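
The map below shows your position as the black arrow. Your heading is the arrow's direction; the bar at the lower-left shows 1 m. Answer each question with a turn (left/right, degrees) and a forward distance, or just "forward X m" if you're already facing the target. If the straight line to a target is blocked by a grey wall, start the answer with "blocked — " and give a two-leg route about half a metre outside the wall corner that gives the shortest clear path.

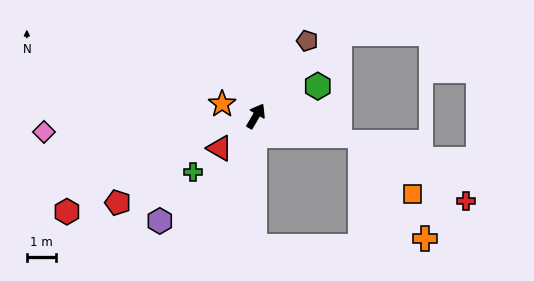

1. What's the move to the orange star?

turn left 101°, forward 1.2 m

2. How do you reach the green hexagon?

turn right 34°, forward 2.4 m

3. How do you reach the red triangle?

turn left 162°, forward 1.7 m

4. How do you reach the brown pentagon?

turn right 4°, forward 3.1 m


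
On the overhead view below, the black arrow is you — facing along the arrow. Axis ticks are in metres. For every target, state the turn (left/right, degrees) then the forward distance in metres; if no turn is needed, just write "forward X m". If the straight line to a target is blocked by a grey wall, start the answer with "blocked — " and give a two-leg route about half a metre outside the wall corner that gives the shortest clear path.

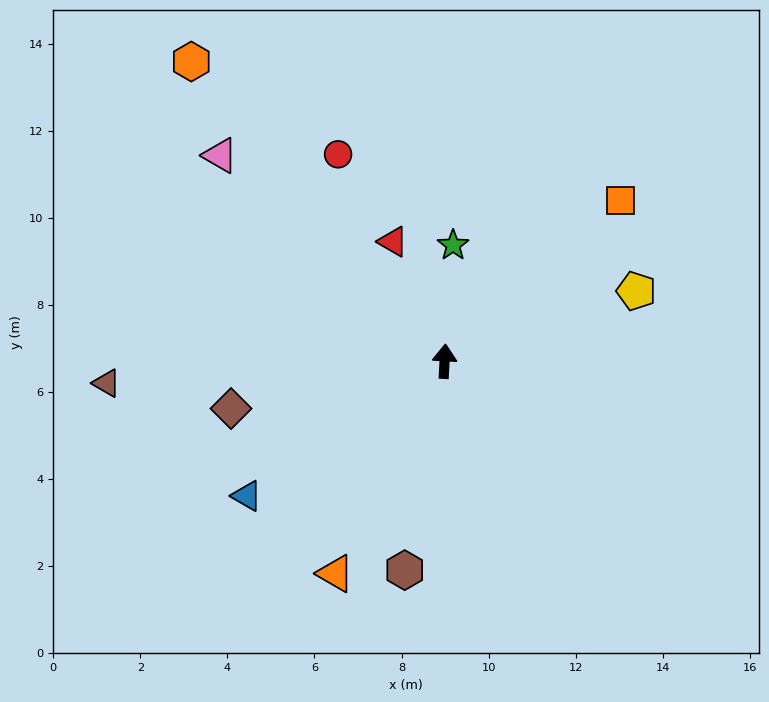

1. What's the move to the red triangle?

turn left 26°, forward 3.0 m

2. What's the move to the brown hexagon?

turn left 172°, forward 4.9 m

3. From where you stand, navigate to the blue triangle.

turn left 127°, forward 5.5 m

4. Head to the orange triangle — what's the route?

turn left 156°, forward 5.5 m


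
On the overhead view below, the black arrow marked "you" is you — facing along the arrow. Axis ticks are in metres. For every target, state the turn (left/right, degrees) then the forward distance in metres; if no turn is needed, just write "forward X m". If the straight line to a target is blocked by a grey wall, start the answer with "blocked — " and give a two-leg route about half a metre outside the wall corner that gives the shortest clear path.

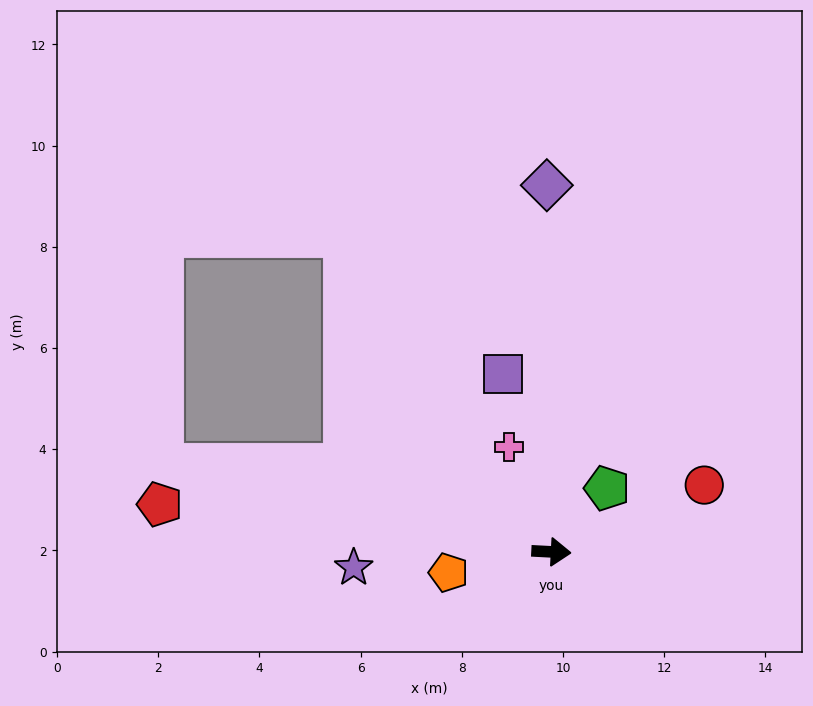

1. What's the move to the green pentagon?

turn left 52°, forward 1.7 m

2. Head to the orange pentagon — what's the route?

turn right 166°, forward 2.1 m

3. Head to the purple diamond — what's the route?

turn left 94°, forward 7.2 m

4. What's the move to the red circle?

turn left 27°, forward 3.3 m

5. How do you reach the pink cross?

turn left 115°, forward 2.2 m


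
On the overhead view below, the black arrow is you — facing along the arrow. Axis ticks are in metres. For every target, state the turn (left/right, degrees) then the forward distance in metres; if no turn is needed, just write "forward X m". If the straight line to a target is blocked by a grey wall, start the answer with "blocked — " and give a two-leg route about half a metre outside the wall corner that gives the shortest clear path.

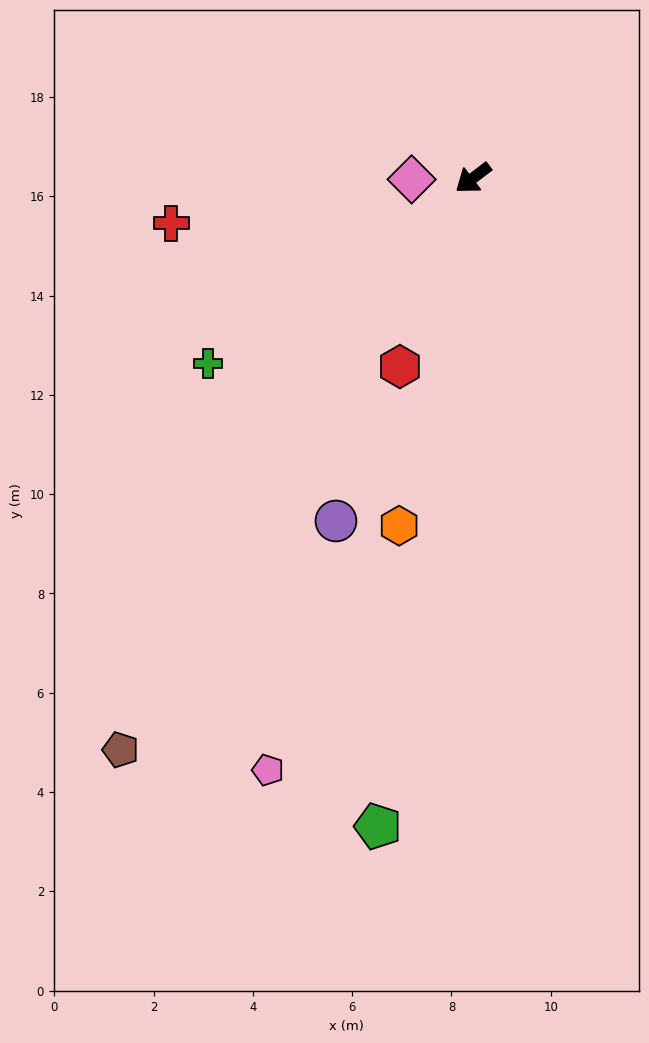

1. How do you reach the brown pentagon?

turn left 21°, forward 13.5 m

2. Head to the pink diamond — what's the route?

turn right 36°, forward 1.2 m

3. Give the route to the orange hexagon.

turn left 41°, forward 7.2 m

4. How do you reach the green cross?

turn right 2°, forward 6.5 m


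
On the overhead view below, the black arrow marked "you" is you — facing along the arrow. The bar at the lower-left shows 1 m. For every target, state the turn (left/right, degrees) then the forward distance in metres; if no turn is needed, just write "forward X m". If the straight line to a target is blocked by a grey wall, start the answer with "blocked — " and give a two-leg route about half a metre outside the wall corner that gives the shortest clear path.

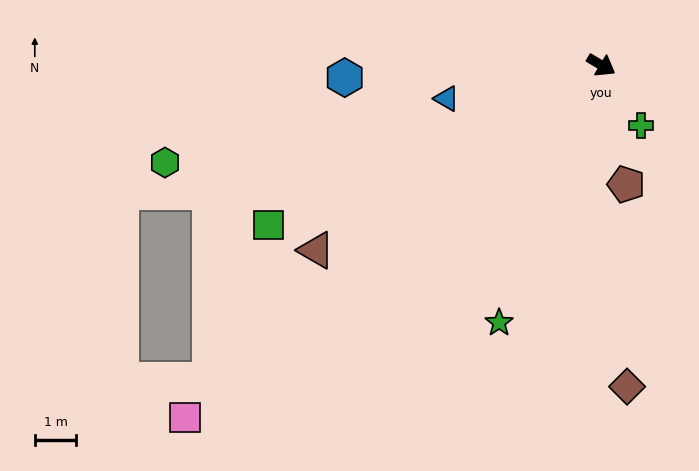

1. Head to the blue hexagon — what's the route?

turn right 146°, forward 6.2 m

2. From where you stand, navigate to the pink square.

turn right 109°, forward 13.1 m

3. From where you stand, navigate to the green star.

turn right 81°, forward 6.7 m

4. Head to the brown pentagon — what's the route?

turn right 47°, forward 2.9 m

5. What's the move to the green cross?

turn right 26°, forward 1.7 m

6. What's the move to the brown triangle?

turn right 116°, forward 8.2 m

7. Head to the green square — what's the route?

turn right 124°, forward 8.9 m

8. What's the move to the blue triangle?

turn right 137°, forward 3.8 m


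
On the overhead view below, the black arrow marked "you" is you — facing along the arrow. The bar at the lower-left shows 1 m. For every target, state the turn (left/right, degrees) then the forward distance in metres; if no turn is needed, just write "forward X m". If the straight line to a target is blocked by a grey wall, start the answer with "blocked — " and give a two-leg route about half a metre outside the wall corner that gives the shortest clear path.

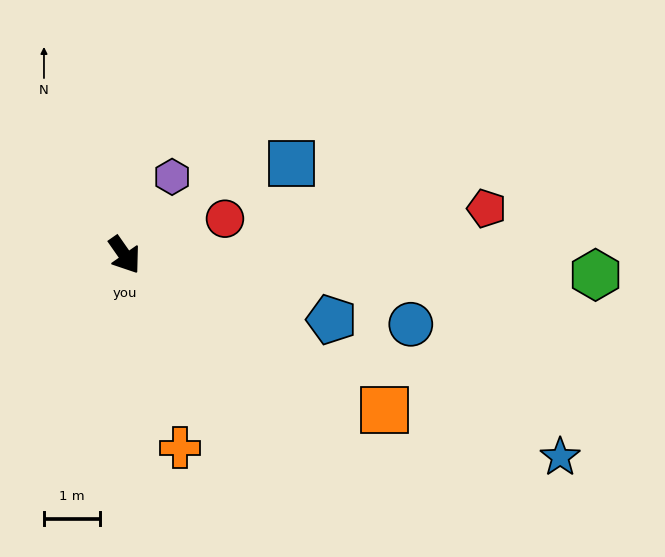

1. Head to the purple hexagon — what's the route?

turn left 114°, forward 1.6 m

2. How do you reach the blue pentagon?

turn left 38°, forward 3.9 m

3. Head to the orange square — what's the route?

turn left 24°, forward 5.4 m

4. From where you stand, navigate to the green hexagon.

turn left 53°, forward 8.5 m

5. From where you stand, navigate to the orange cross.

turn right 19°, forward 3.6 m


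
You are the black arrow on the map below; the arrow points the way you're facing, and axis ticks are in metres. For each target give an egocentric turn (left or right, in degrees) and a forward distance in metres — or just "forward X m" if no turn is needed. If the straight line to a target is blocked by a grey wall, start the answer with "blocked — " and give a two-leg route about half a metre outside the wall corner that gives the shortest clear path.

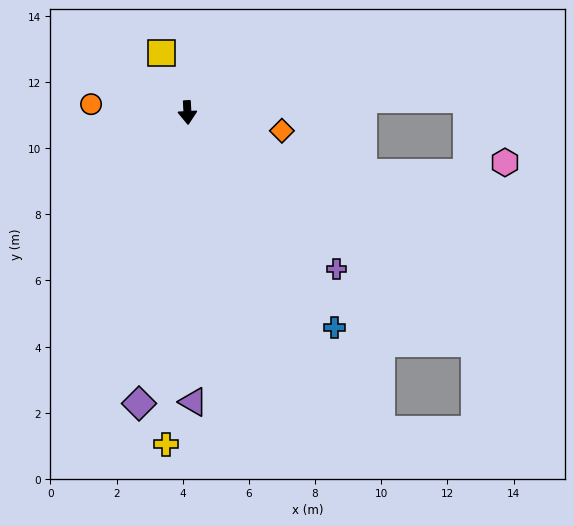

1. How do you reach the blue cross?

turn left 31°, forward 7.9 m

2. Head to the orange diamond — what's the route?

turn left 76°, forward 2.9 m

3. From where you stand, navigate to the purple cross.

turn left 41°, forward 6.5 m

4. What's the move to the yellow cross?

turn right 7°, forward 10.0 m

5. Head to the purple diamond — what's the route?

turn right 13°, forward 8.9 m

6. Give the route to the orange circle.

turn right 98°, forward 2.9 m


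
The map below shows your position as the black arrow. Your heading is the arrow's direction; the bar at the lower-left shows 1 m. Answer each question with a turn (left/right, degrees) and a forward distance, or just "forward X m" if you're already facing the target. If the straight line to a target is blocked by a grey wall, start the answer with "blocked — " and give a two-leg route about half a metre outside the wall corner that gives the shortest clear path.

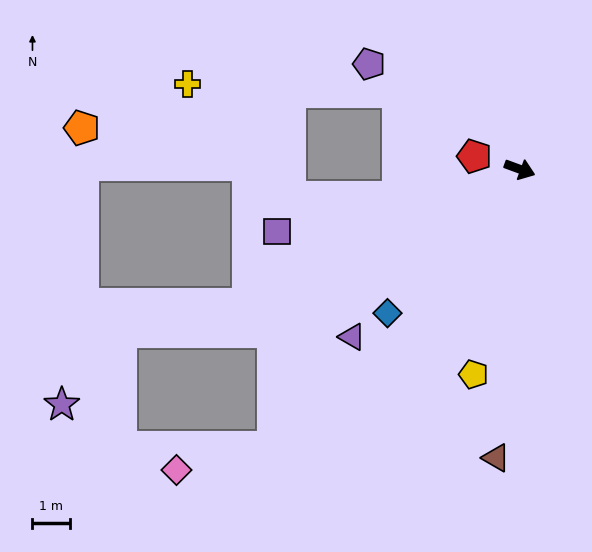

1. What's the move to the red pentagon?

turn right 176°, forward 1.3 m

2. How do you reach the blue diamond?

turn right 112°, forward 5.2 m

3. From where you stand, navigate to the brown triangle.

turn right 75°, forward 7.7 m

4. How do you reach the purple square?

turn right 145°, forward 6.7 m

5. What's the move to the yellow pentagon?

turn right 83°, forward 5.6 m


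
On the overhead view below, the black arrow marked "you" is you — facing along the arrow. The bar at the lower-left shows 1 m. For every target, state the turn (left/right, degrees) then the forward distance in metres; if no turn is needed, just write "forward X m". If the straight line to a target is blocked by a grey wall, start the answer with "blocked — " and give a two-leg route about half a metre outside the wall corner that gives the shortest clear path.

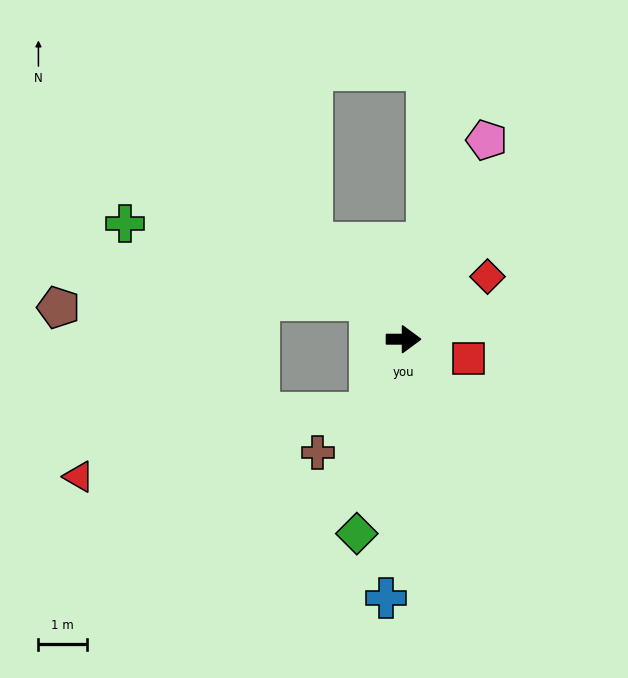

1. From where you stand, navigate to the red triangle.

blocked — turn right 115°, forward 1.7 m, then turn right 53°, forward 6.2 m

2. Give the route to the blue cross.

turn right 94°, forward 5.4 m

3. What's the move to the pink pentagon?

turn left 67°, forward 4.5 m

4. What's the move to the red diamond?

turn left 37°, forward 2.2 m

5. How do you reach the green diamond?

turn right 103°, forward 4.1 m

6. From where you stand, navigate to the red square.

turn right 16°, forward 1.4 m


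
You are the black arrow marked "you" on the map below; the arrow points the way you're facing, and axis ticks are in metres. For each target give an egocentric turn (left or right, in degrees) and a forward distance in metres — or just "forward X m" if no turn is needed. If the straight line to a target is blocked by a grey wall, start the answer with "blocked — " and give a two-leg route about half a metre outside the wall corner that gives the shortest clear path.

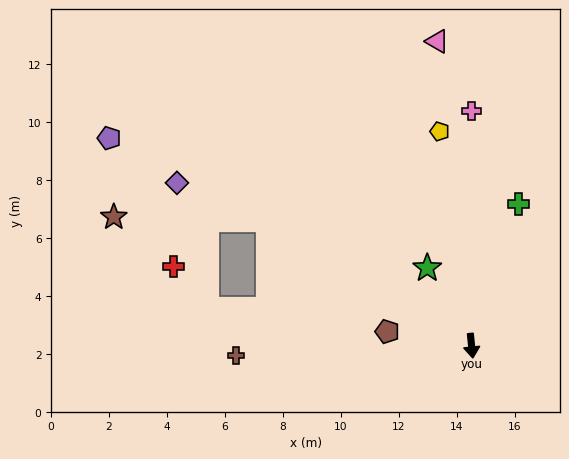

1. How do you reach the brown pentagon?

turn right 105°, forward 2.9 m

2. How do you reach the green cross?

turn left 156°, forward 5.1 m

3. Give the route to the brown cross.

turn right 93°, forward 8.1 m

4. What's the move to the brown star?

blocked — turn right 127°, forward 8.2 m, then turn left 30°, forward 5.3 m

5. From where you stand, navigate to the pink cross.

turn left 174°, forward 8.1 m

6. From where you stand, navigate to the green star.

turn right 156°, forward 3.1 m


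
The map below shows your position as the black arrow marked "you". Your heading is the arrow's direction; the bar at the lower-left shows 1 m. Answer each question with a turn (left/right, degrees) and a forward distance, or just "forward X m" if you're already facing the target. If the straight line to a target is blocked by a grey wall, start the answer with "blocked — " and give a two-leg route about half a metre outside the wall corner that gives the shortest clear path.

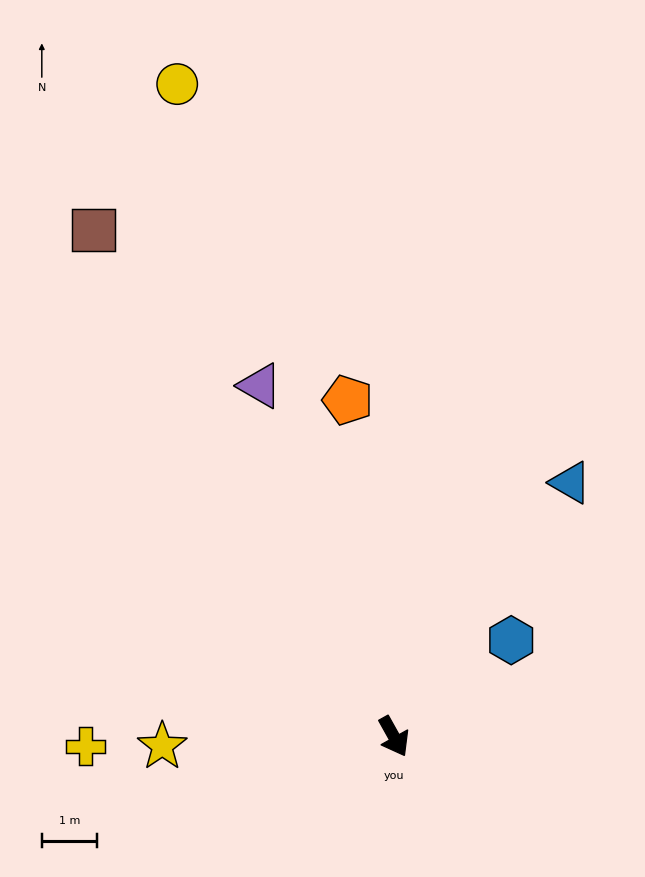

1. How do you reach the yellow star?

turn right 117°, forward 4.2 m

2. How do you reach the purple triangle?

turn left 172°, forward 6.9 m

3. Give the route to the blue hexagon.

turn left 100°, forward 2.8 m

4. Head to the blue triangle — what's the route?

turn left 116°, forward 5.6 m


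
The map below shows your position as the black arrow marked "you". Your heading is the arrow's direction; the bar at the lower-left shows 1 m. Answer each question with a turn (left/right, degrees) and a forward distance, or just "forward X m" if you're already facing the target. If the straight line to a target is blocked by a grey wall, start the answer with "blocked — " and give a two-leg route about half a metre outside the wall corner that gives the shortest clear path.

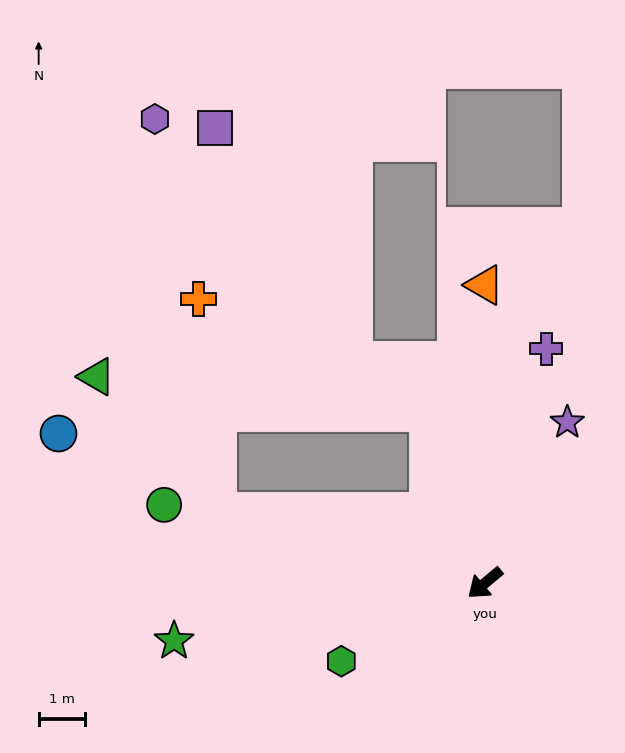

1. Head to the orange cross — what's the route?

blocked — turn right 112°, forward 3.9 m, then turn left 46°, forward 5.5 m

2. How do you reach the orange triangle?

turn right 130°, forward 6.4 m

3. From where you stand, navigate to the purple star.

turn right 157°, forward 3.9 m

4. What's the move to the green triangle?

blocked — turn right 55°, forward 6.0 m, then turn right 33°, forward 3.9 m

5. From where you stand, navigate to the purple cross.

turn right 145°, forward 5.2 m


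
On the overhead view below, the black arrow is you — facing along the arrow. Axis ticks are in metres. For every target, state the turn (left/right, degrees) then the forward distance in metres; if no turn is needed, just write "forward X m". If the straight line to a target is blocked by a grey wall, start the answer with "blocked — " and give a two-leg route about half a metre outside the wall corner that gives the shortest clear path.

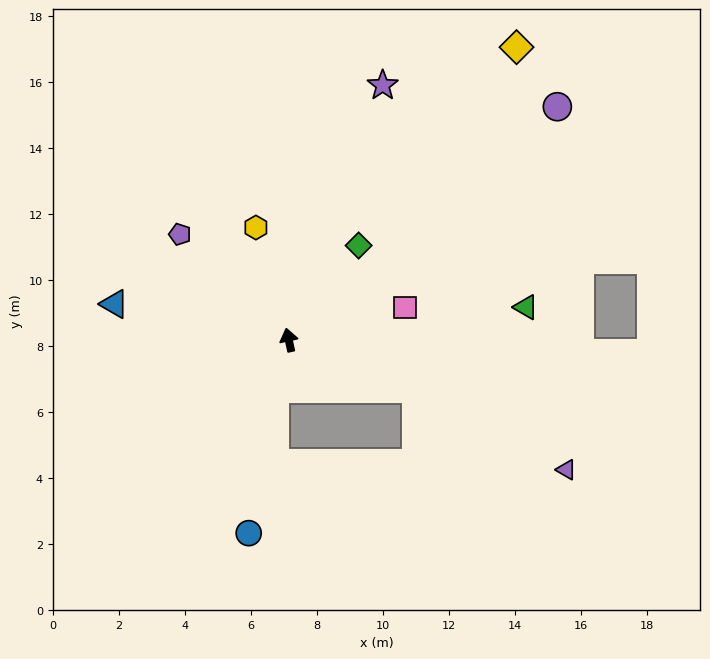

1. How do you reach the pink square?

turn right 87°, forward 3.7 m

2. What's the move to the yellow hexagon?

turn left 4°, forward 3.5 m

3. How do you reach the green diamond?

turn right 49°, forward 3.6 m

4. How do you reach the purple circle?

turn right 61°, forward 10.8 m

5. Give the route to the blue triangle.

turn left 66°, forward 5.4 m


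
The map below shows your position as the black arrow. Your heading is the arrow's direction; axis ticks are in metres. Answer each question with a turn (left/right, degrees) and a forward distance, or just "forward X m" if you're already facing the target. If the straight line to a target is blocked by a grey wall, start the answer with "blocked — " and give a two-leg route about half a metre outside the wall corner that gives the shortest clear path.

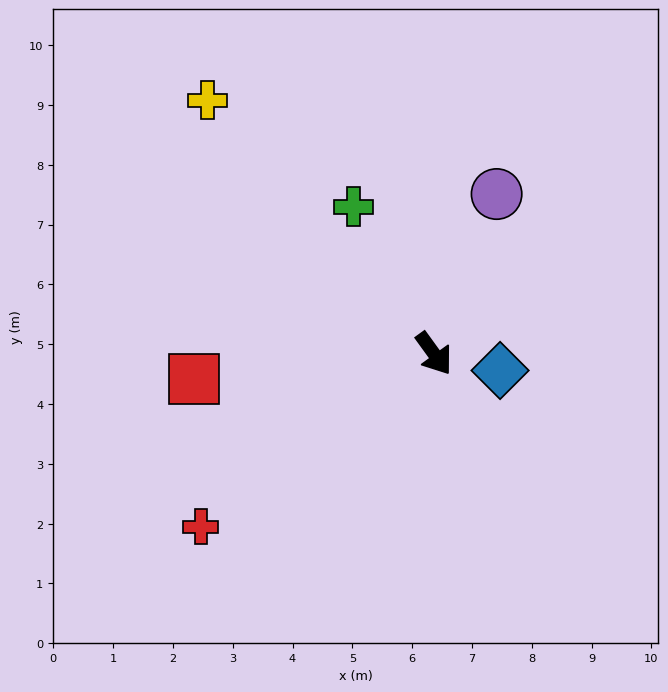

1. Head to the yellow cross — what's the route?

turn right 174°, forward 5.7 m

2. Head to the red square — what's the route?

turn right 120°, forward 4.0 m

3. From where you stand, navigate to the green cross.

turn left 173°, forward 2.8 m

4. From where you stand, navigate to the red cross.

turn right 89°, forward 4.9 m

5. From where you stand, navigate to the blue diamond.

turn left 40°, forward 1.1 m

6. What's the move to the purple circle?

turn left 123°, forward 2.9 m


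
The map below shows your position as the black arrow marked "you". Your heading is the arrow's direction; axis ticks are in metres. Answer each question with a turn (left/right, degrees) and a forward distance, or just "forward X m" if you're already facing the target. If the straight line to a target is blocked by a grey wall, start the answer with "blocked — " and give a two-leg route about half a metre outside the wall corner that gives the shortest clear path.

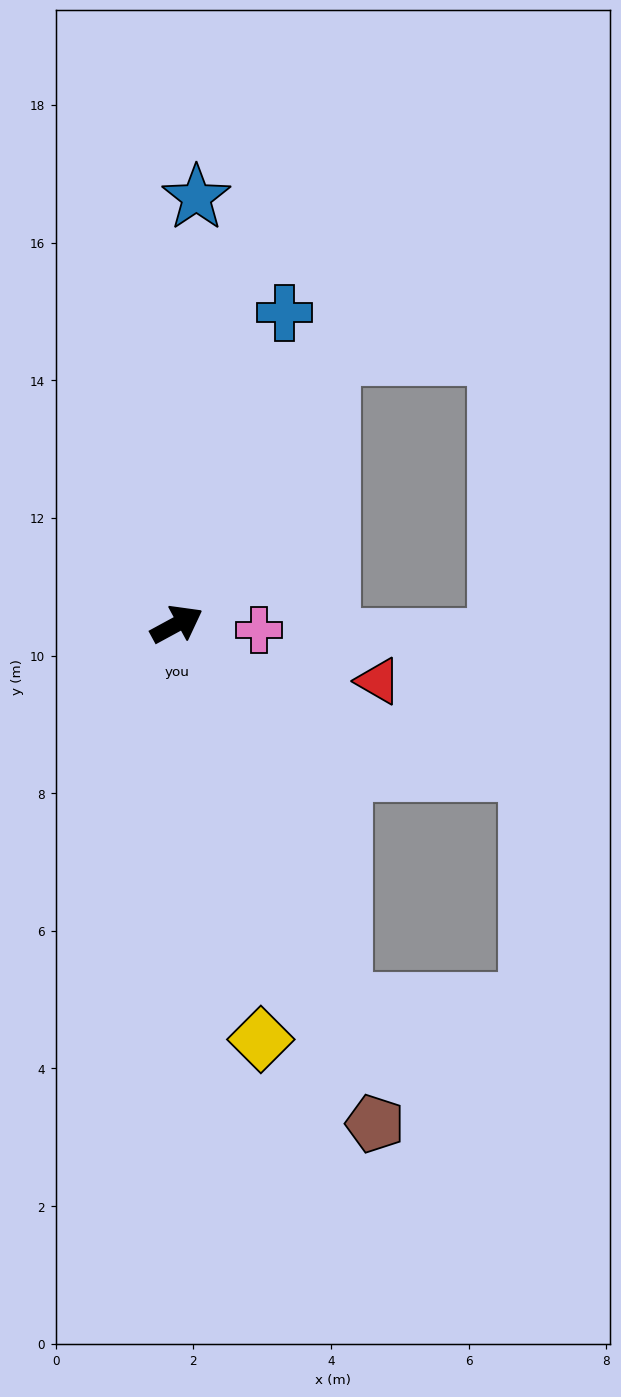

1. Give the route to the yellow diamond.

turn right 107°, forward 6.2 m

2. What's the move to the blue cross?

turn left 42°, forward 4.8 m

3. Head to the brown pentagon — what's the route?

turn right 97°, forward 7.8 m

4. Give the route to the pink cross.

turn right 33°, forward 1.2 m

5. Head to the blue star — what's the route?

turn left 59°, forward 6.2 m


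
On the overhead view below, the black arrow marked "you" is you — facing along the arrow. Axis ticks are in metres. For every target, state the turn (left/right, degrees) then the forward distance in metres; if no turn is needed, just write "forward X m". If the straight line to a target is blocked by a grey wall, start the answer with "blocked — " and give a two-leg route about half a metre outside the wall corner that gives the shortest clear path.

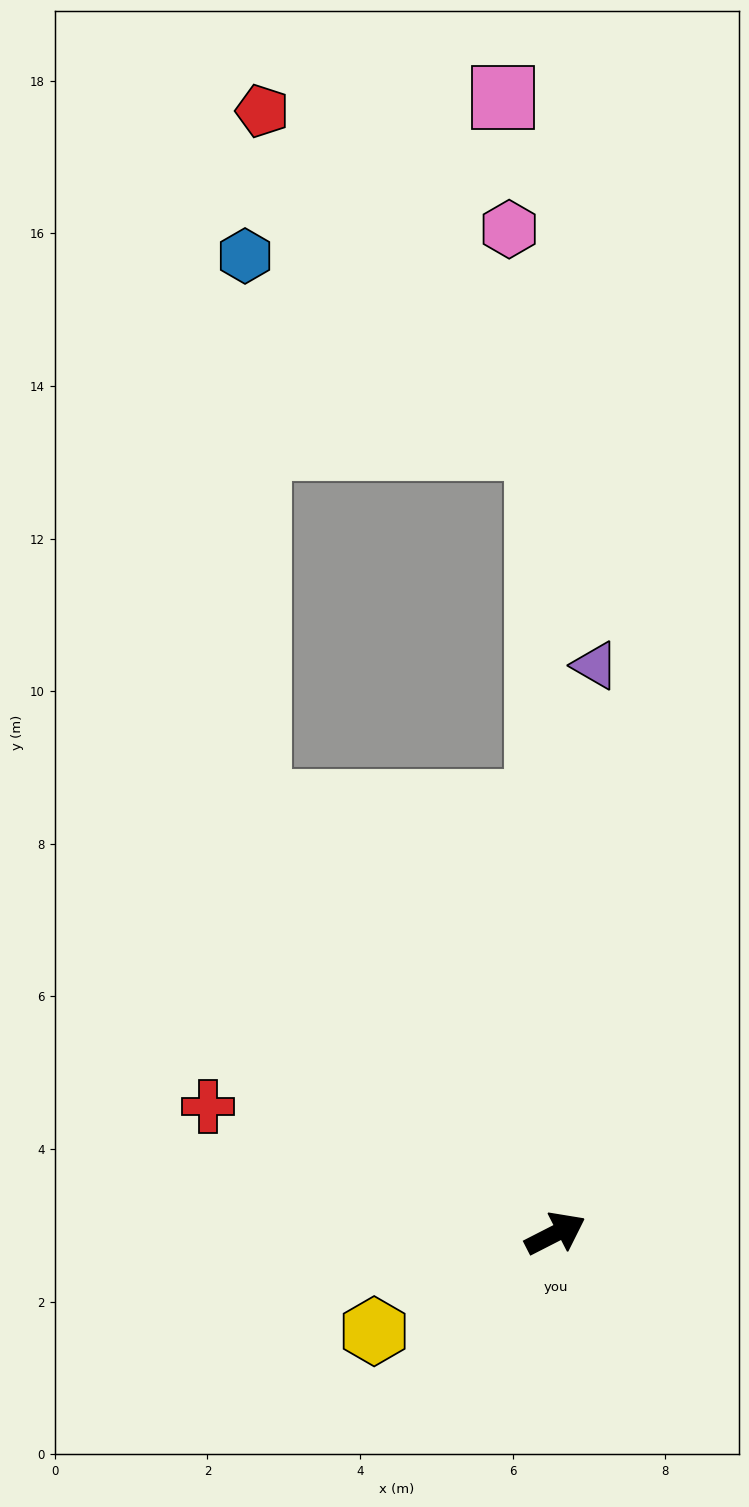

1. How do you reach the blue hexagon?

blocked — turn left 97°, forward 6.9 m, then turn right 33°, forward 7.2 m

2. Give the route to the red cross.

turn left 133°, forward 4.8 m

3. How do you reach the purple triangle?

turn left 59°, forward 7.5 m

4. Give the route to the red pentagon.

blocked — turn left 64°, forward 10.3 m, then turn left 38°, forward 5.7 m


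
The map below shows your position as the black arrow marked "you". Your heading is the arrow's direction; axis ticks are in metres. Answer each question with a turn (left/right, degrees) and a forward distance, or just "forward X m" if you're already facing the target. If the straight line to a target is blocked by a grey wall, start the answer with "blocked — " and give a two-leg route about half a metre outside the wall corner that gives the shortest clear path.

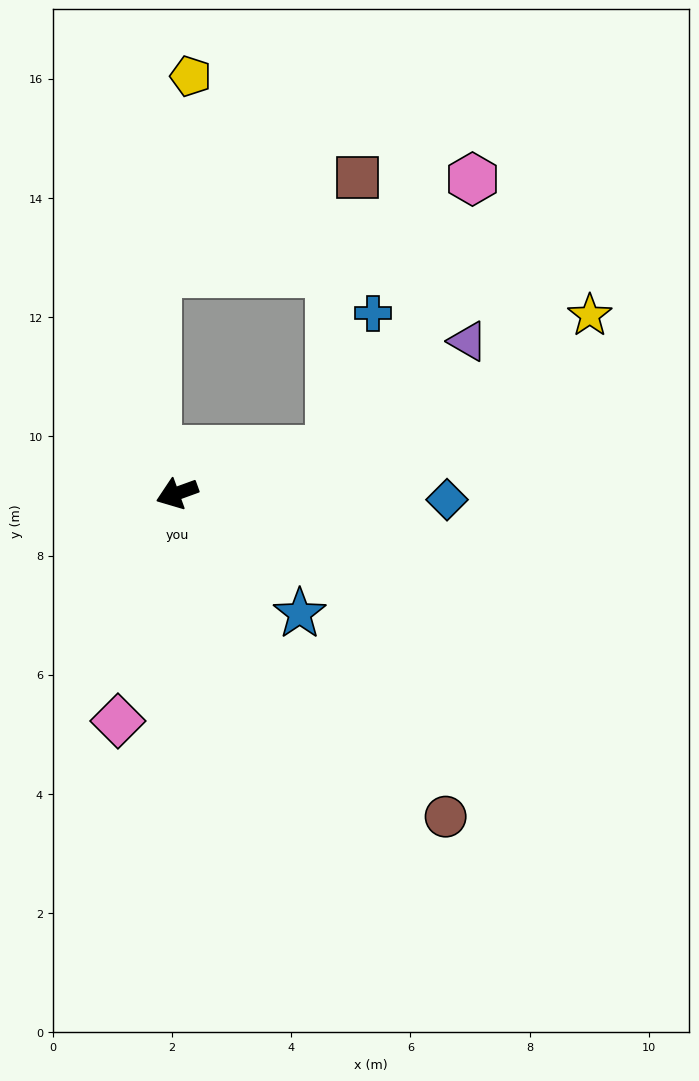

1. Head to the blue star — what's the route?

turn left 116°, forward 2.9 m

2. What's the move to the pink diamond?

turn left 55°, forward 3.9 m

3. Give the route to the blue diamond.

turn left 159°, forward 4.5 m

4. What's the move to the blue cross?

blocked — turn left 175°, forward 2.7 m, then turn left 58°, forward 2.4 m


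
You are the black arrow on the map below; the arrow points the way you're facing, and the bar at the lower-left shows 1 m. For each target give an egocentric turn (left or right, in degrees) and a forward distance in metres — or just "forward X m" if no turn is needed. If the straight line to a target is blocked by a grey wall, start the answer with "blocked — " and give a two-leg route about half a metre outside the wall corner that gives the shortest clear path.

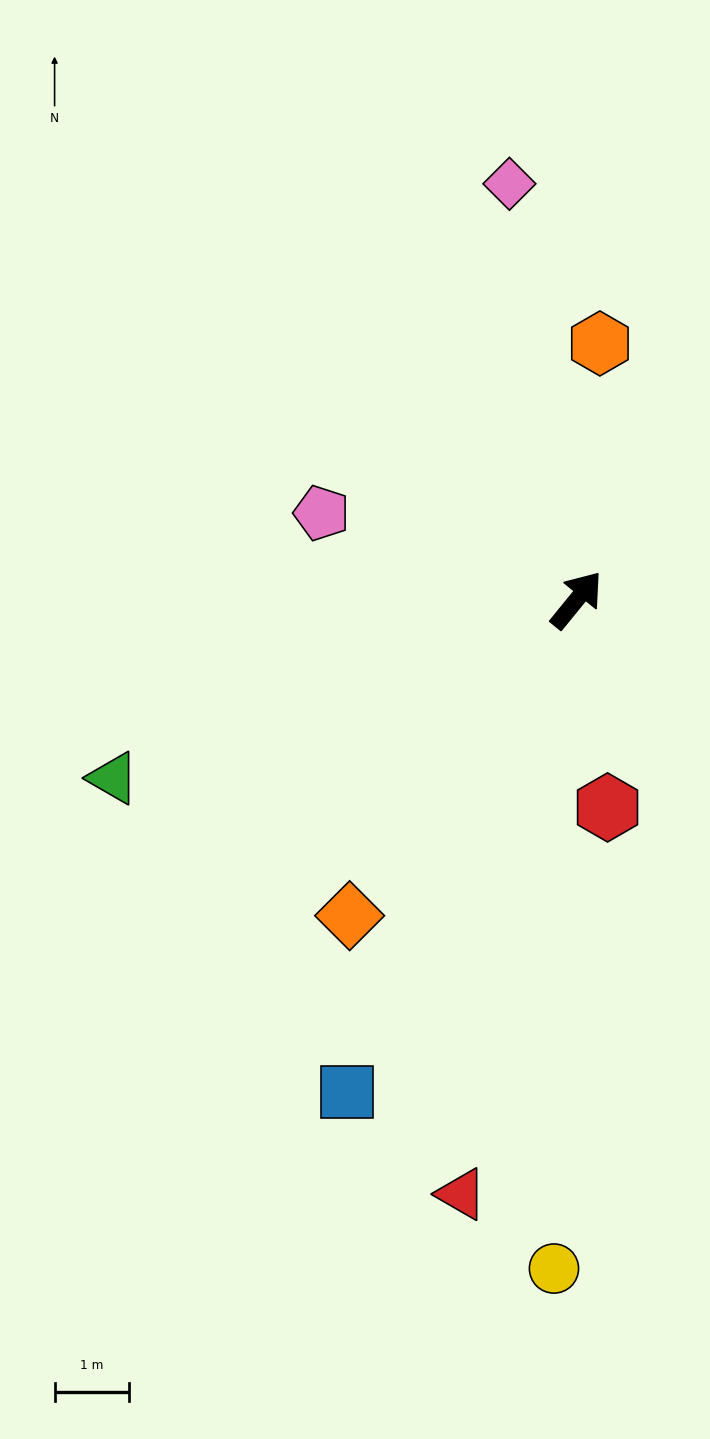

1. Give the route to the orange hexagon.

turn left 34°, forward 3.4 m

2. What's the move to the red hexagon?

turn right 132°, forward 2.8 m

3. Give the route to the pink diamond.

turn left 48°, forward 5.6 m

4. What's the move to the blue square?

turn right 166°, forward 7.3 m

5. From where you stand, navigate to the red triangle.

turn right 152°, forward 8.1 m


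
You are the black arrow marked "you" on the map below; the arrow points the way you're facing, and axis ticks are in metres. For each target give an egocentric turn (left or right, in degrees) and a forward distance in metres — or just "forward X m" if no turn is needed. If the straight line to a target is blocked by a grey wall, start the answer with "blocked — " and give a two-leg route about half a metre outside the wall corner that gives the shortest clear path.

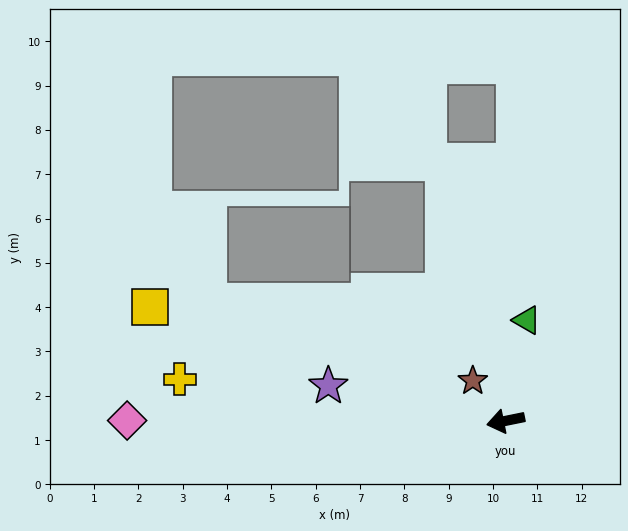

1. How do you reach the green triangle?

turn right 113°, forward 2.3 m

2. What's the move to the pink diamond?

turn right 12°, forward 8.5 m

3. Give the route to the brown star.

turn right 62°, forward 1.2 m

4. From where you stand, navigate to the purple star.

turn right 23°, forward 4.1 m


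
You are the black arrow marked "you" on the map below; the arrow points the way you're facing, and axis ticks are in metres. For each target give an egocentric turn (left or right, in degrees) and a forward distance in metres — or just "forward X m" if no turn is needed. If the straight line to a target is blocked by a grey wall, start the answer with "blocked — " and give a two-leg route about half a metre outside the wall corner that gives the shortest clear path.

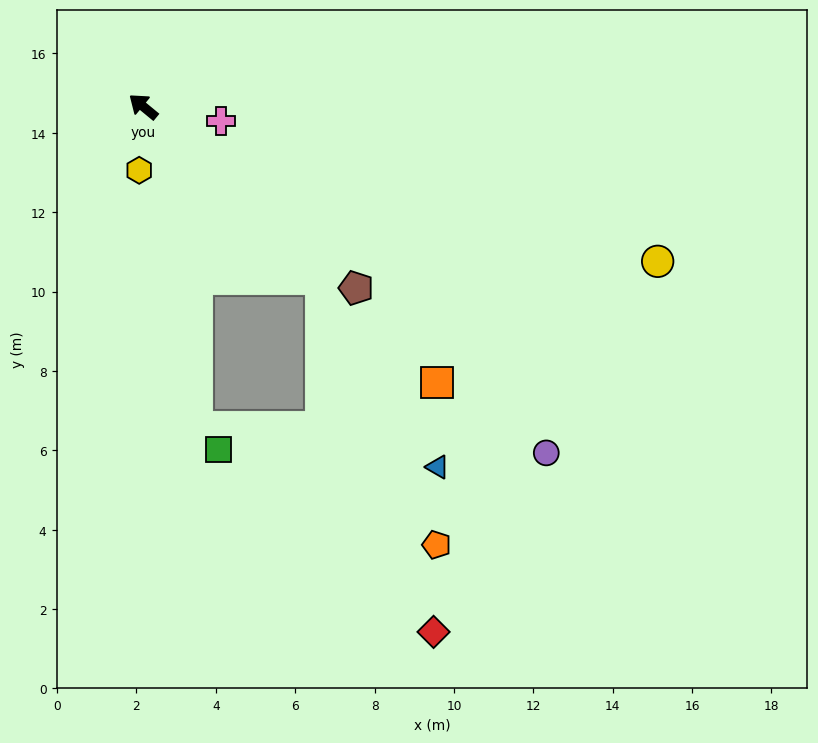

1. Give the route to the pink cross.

turn right 151°, forward 2.0 m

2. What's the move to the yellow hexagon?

turn left 126°, forward 1.6 m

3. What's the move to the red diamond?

blocked — turn left 176°, forward 6.3 m, then turn right 29°, forward 9.3 m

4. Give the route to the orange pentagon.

blocked — turn left 176°, forward 6.3 m, then turn right 23°, forward 7.3 m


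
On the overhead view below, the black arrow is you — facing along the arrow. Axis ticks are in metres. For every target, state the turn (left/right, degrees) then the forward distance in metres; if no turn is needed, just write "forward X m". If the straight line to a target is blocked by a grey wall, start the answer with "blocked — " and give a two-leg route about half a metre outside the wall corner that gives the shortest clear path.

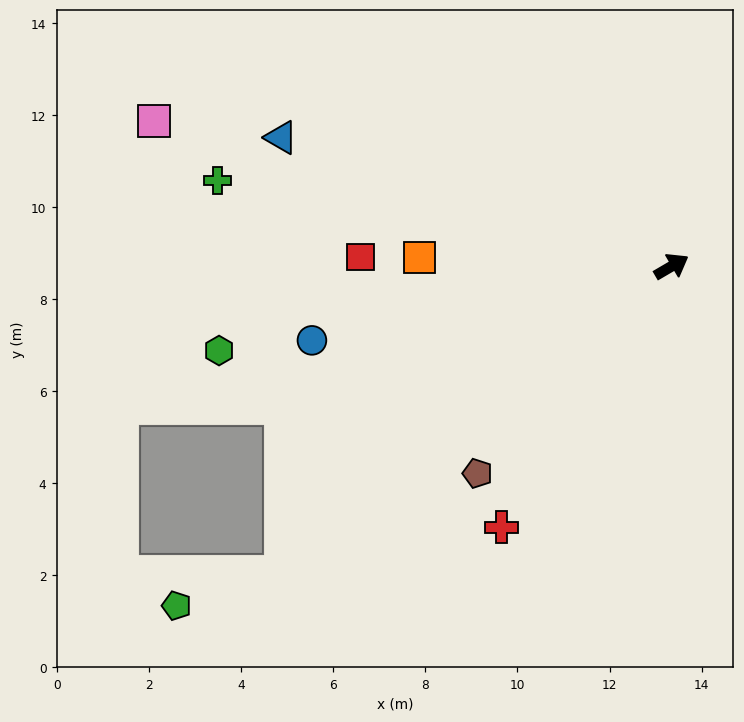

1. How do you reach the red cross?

turn right 153°, forward 6.8 m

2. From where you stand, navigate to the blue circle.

turn left 161°, forward 8.0 m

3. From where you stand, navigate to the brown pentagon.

turn right 163°, forward 6.2 m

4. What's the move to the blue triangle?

turn left 131°, forward 8.9 m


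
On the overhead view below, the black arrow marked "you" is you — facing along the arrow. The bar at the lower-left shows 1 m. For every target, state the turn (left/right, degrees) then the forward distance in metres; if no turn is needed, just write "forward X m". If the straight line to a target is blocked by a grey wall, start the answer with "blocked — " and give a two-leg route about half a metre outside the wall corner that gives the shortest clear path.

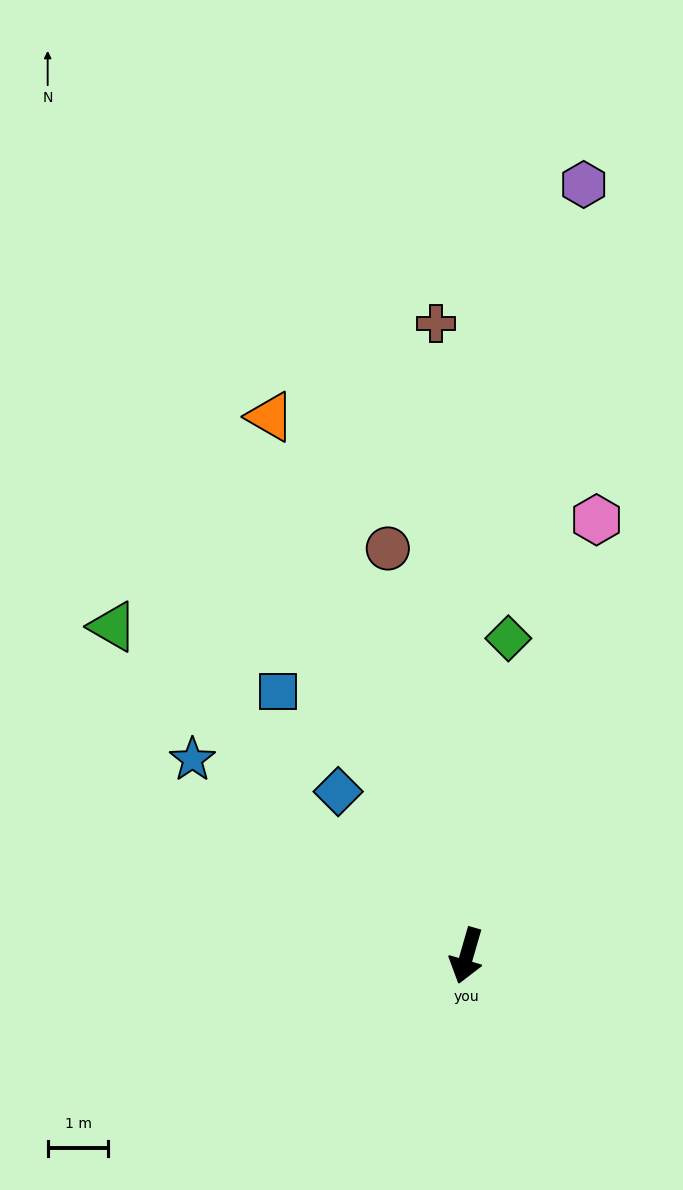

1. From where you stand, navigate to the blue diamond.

turn right 126°, forward 3.4 m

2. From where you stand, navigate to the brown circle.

turn right 153°, forward 6.8 m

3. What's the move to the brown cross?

turn right 161°, forward 10.4 m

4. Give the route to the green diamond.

turn right 171°, forward 5.3 m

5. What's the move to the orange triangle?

turn right 144°, forward 9.4 m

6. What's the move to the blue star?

turn right 109°, forward 5.5 m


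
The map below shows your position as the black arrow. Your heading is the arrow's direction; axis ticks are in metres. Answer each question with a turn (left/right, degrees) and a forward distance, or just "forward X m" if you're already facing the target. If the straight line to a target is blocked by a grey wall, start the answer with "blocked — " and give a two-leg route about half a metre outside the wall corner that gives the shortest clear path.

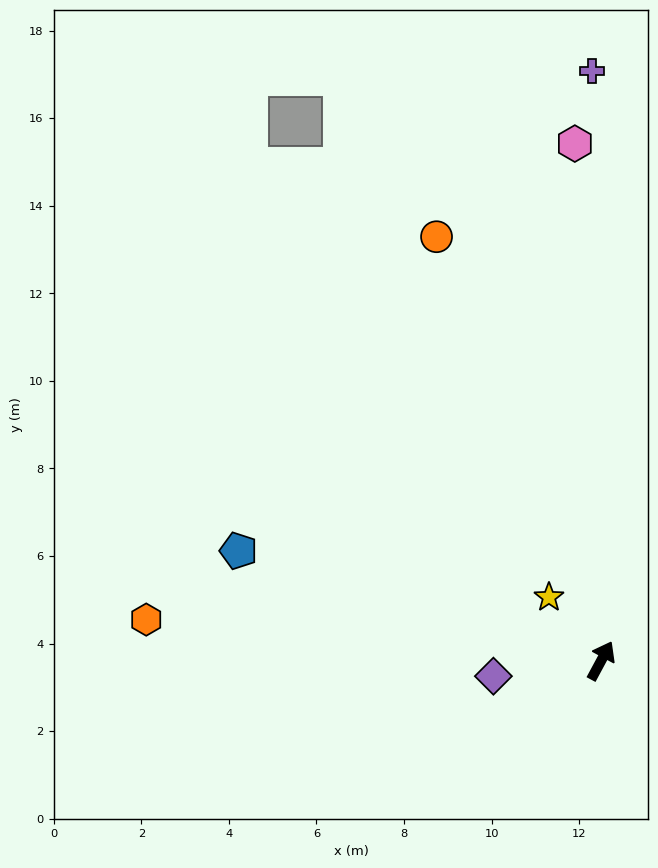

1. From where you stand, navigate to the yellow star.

turn left 68°, forward 1.9 m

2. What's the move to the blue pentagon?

turn left 101°, forward 8.7 m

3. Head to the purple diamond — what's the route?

turn left 126°, forward 2.5 m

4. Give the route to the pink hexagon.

turn left 31°, forward 11.8 m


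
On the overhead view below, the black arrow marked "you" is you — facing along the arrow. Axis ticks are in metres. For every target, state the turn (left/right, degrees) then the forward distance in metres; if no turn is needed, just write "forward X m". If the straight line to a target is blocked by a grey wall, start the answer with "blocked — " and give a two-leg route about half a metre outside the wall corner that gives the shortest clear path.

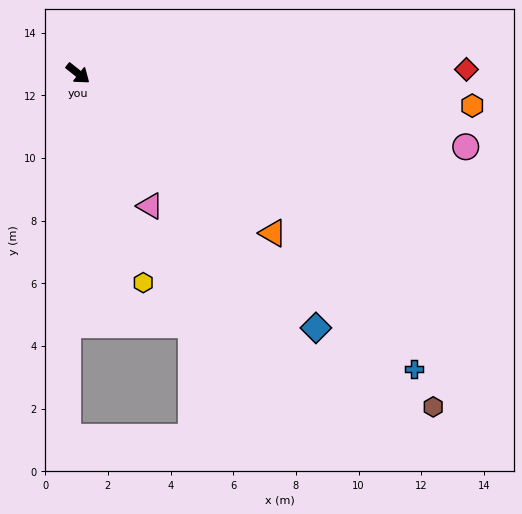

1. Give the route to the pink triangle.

turn right 23°, forward 4.8 m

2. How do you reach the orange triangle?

forward 8.0 m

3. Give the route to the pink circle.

turn left 28°, forward 12.6 m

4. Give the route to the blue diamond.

turn right 8°, forward 11.1 m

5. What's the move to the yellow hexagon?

turn right 34°, forward 7.0 m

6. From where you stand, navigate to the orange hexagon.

turn left 34°, forward 12.6 m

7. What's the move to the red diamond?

turn left 39°, forward 12.4 m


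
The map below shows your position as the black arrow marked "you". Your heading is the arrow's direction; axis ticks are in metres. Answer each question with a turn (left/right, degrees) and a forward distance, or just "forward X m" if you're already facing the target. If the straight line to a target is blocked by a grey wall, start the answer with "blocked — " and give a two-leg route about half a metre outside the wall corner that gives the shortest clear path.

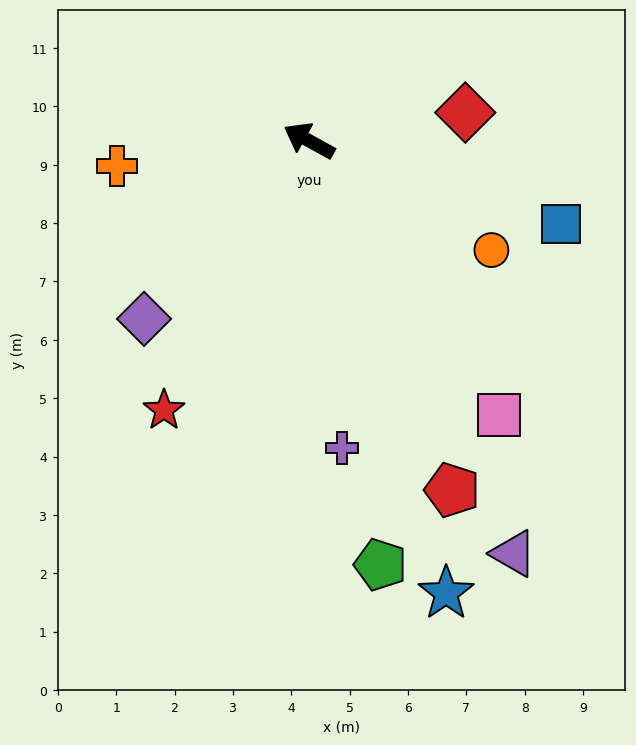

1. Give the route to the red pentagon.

turn left 141°, forward 6.5 m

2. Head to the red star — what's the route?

turn left 91°, forward 5.2 m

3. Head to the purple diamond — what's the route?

turn left 76°, forward 4.2 m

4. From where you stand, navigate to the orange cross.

turn left 36°, forward 3.3 m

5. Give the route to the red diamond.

turn right 141°, forward 2.7 m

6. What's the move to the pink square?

turn left 154°, forward 5.7 m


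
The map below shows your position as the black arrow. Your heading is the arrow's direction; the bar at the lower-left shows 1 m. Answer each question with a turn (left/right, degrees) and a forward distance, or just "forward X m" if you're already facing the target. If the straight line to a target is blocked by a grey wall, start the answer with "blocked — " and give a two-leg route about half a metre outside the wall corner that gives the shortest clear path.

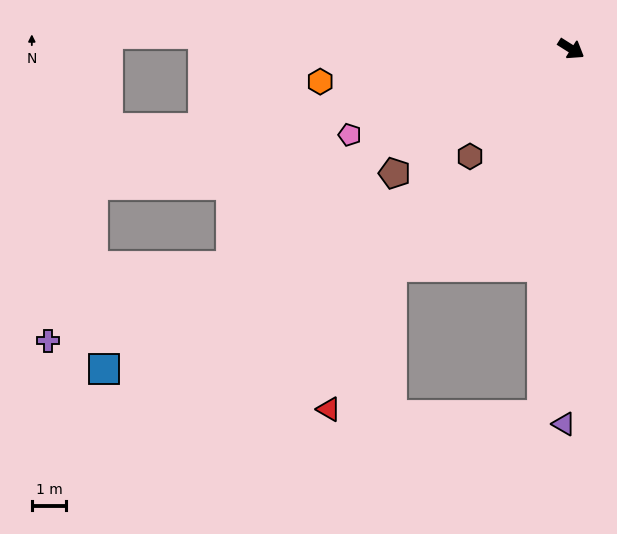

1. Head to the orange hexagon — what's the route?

turn right 140°, forward 7.3 m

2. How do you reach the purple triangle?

turn right 59°, forward 10.8 m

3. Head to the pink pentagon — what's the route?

turn right 127°, forward 6.9 m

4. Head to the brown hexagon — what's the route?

turn right 101°, forward 4.3 m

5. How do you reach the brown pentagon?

turn right 113°, forward 6.2 m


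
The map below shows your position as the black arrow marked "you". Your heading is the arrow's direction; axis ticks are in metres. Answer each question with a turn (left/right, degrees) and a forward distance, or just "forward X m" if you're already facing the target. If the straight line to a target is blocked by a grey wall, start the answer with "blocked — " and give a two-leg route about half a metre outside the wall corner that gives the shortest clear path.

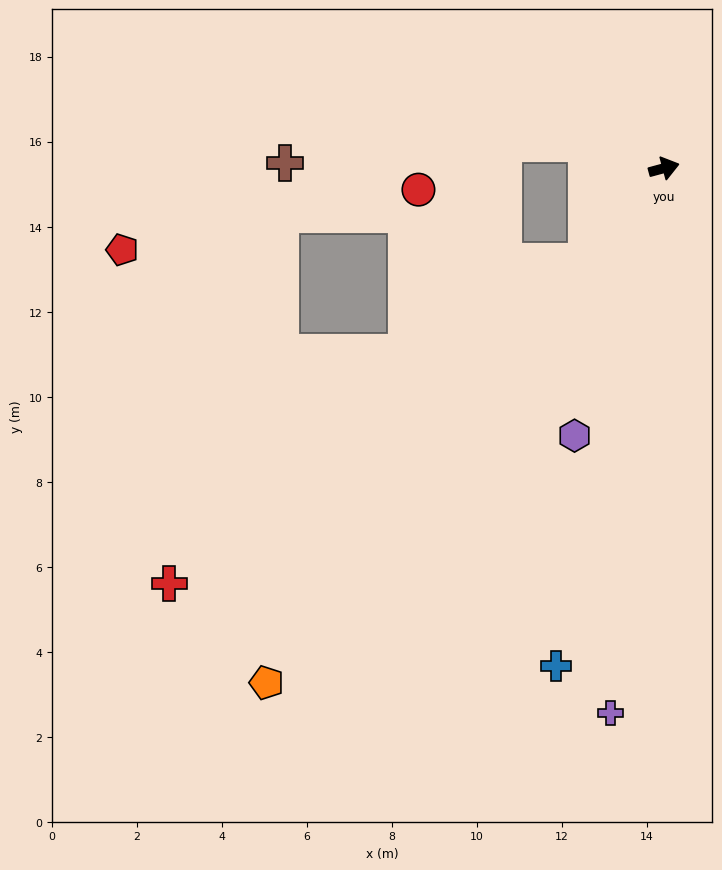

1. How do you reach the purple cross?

turn right 111°, forward 12.9 m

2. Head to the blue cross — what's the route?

turn right 117°, forward 12.0 m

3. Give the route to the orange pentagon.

turn right 143°, forward 15.3 m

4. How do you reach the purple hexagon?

turn right 124°, forward 6.6 m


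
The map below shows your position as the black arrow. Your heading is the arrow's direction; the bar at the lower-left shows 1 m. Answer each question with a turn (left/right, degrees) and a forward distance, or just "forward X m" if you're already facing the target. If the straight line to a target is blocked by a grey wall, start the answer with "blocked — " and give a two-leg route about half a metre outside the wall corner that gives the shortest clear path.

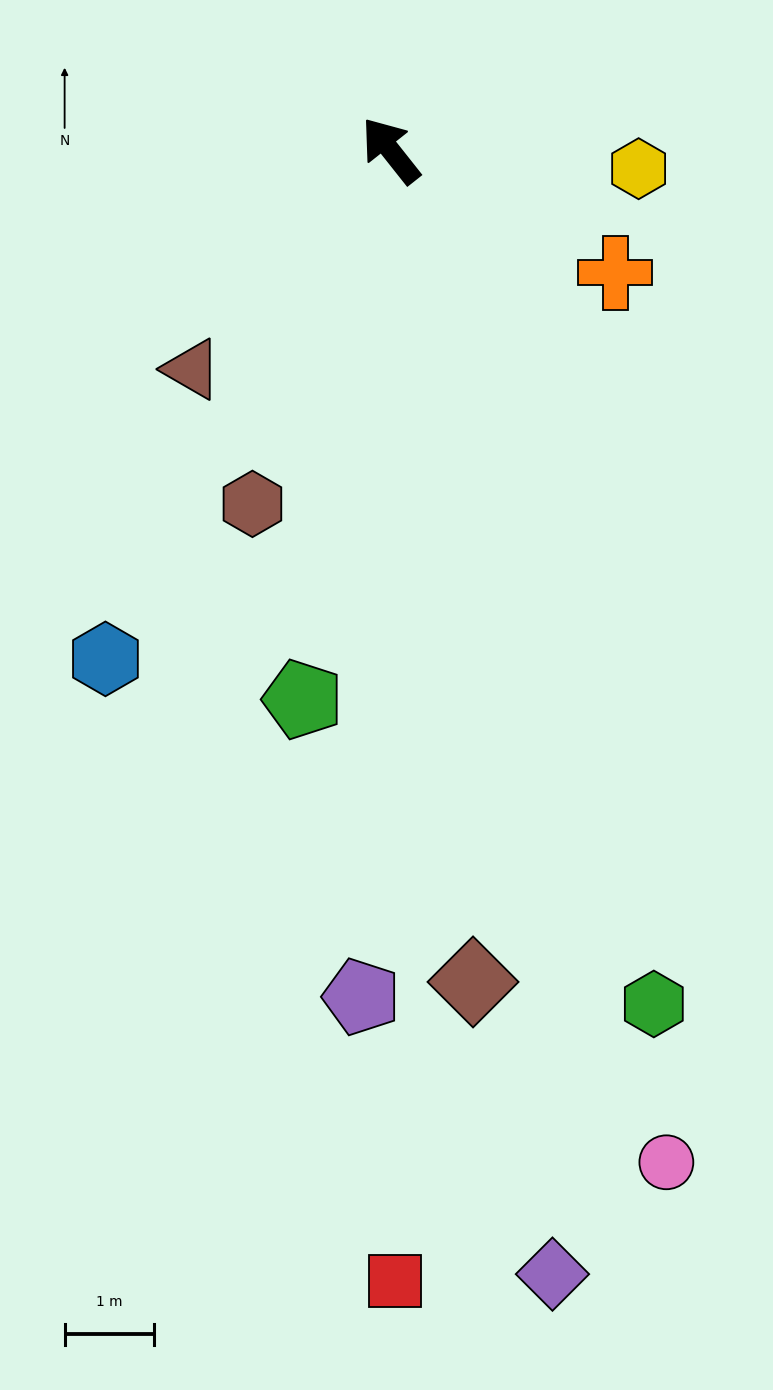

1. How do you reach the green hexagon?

turn left 159°, forward 10.0 m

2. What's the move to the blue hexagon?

turn left 112°, forward 6.5 m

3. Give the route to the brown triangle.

turn left 99°, forward 3.3 m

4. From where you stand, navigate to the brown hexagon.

turn left 120°, forward 4.2 m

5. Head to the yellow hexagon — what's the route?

turn right 133°, forward 2.8 m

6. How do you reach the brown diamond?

turn left 147°, forward 9.3 m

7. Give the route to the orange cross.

turn right 157°, forward 2.9 m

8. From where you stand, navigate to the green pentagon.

turn left 133°, forward 6.2 m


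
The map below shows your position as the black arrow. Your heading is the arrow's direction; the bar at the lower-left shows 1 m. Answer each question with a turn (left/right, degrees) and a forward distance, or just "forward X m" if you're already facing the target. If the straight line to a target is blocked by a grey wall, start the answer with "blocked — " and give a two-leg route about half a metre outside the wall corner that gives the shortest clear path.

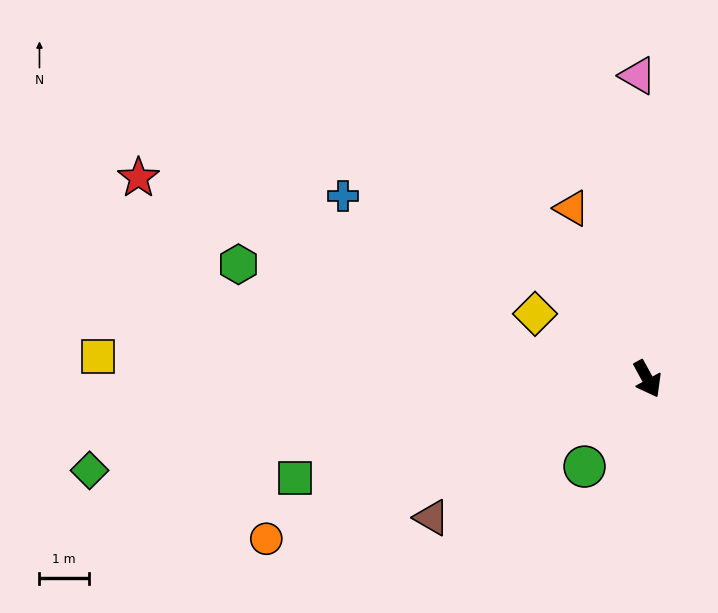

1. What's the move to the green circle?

turn right 64°, forward 2.2 m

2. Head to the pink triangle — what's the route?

turn left 153°, forward 6.1 m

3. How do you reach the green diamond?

turn right 109°, forward 11.4 m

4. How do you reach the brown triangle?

turn right 86°, forward 5.2 m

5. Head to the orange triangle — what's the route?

turn left 175°, forward 3.8 m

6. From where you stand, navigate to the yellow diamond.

turn right 149°, forward 2.6 m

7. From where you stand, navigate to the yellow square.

turn right 121°, forward 11.1 m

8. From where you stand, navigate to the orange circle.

turn right 96°, forward 8.4 m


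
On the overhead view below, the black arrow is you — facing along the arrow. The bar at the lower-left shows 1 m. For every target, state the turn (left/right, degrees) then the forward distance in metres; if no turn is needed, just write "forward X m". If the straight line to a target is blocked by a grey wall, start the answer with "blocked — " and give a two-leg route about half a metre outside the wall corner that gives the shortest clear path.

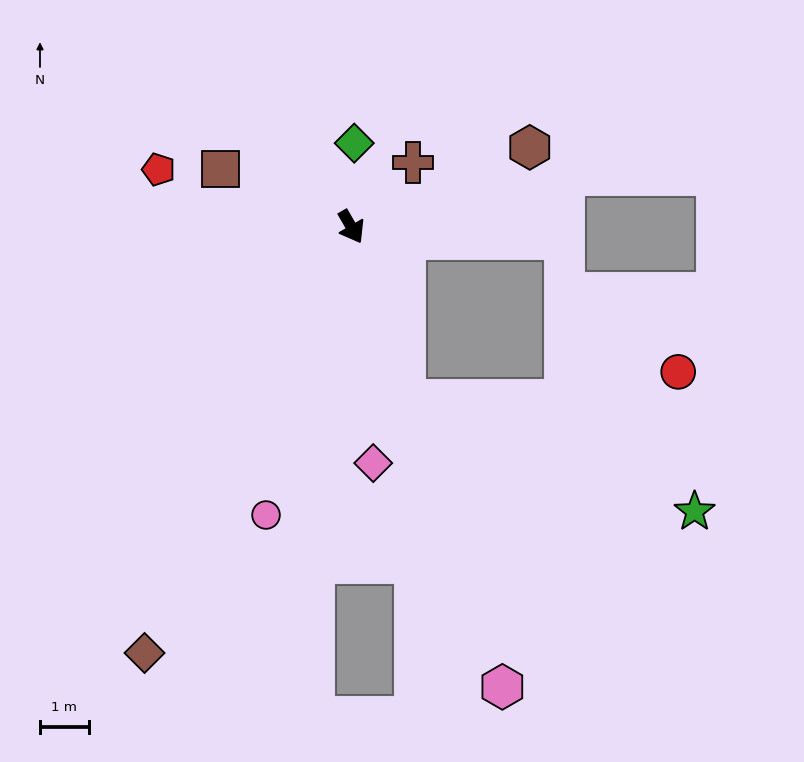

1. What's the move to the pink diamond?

turn right 25°, forward 4.9 m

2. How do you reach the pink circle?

turn right 47°, forward 6.2 m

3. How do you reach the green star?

blocked — turn right 13°, forward 3.7 m, then turn left 52°, forward 6.4 m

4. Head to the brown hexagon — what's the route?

turn left 84°, forward 4.0 m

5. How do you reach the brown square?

turn right 144°, forward 2.9 m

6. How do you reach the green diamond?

turn left 148°, forward 1.7 m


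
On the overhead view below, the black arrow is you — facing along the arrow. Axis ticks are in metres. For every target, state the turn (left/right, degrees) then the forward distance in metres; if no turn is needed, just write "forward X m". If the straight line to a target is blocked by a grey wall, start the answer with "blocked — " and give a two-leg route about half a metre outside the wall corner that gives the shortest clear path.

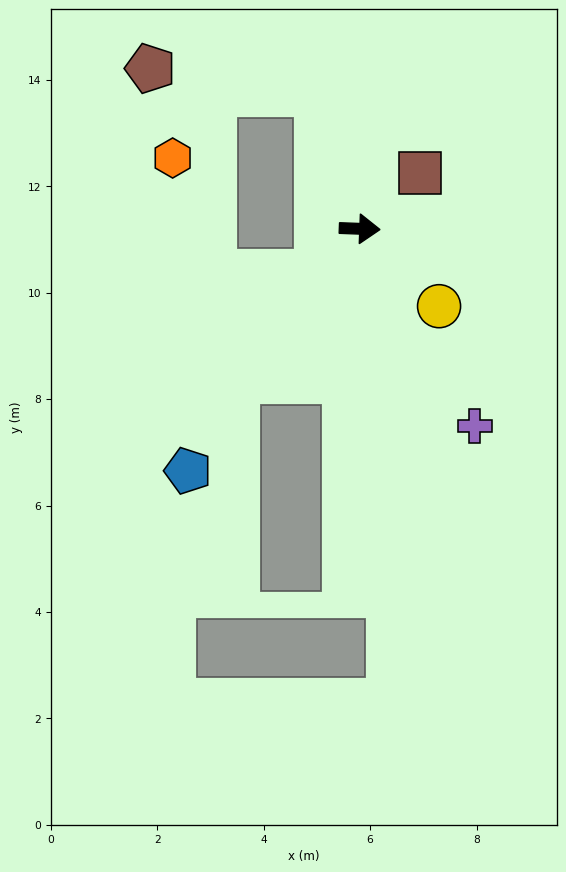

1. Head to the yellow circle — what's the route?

turn right 42°, forward 2.1 m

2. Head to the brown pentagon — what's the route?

blocked — turn left 110°, forward 2.6 m, then turn left 63°, forward 3.2 m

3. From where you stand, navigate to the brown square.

turn left 45°, forward 1.5 m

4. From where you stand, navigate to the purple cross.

turn right 58°, forward 4.3 m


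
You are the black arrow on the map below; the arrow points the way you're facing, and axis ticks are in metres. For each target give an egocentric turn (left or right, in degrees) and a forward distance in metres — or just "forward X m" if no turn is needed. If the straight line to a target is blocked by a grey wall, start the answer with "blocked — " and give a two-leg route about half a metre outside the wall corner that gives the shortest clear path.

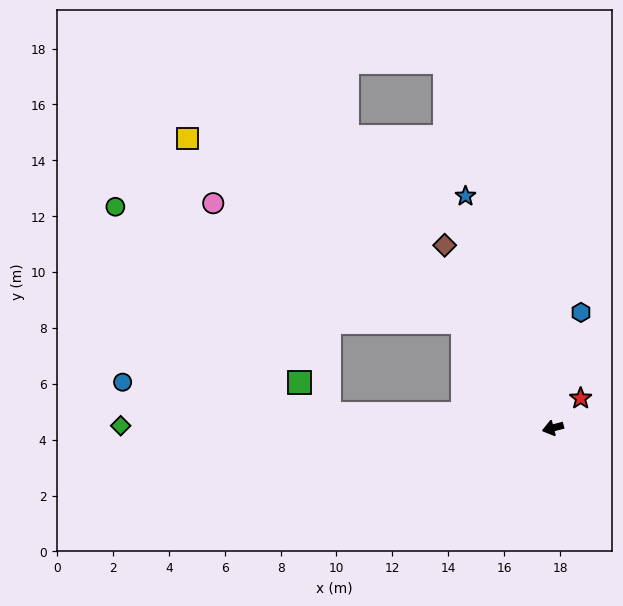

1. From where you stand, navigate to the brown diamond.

turn right 74°, forward 7.6 m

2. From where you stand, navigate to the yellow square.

blocked — turn right 64°, forward 5.0 m, then turn left 16°, forward 11.8 m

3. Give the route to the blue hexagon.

turn right 118°, forward 4.3 m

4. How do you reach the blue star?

turn right 84°, forward 8.9 m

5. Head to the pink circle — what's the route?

blocked — turn right 64°, forward 5.0 m, then turn left 24°, forward 9.9 m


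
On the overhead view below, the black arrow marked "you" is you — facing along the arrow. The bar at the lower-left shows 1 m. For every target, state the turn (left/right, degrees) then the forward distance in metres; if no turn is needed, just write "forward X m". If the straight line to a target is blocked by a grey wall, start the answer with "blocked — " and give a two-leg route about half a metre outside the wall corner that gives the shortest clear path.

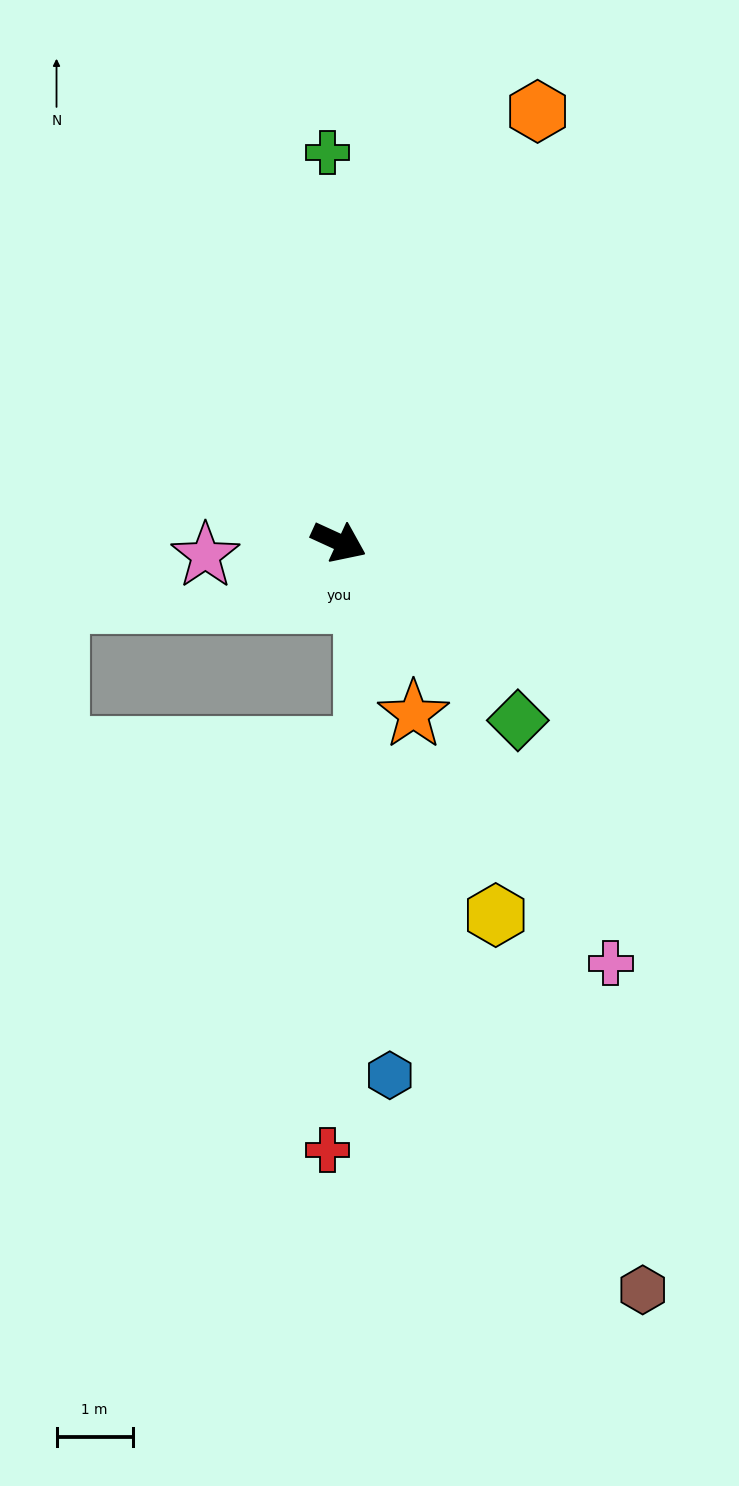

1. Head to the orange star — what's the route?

turn right 42°, forward 2.5 m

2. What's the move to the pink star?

turn right 150°, forward 1.8 m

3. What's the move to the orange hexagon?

turn left 90°, forward 6.2 m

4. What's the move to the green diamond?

turn right 20°, forward 3.3 m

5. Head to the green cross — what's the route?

turn left 116°, forward 5.1 m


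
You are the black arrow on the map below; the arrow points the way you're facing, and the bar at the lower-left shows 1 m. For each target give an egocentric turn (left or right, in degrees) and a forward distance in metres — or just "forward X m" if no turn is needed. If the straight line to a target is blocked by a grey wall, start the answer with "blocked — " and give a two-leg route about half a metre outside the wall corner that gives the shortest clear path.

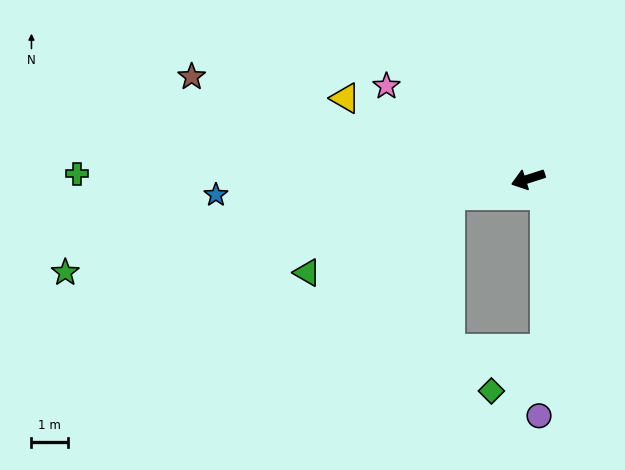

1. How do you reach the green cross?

turn right 18°, forward 12.3 m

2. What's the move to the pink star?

turn right 51°, forward 4.6 m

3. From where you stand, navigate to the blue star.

turn right 15°, forward 8.5 m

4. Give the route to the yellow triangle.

turn right 42°, forward 5.5 m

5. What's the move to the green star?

turn right 6°, forward 12.9 m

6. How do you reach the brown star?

turn right 35°, forward 9.6 m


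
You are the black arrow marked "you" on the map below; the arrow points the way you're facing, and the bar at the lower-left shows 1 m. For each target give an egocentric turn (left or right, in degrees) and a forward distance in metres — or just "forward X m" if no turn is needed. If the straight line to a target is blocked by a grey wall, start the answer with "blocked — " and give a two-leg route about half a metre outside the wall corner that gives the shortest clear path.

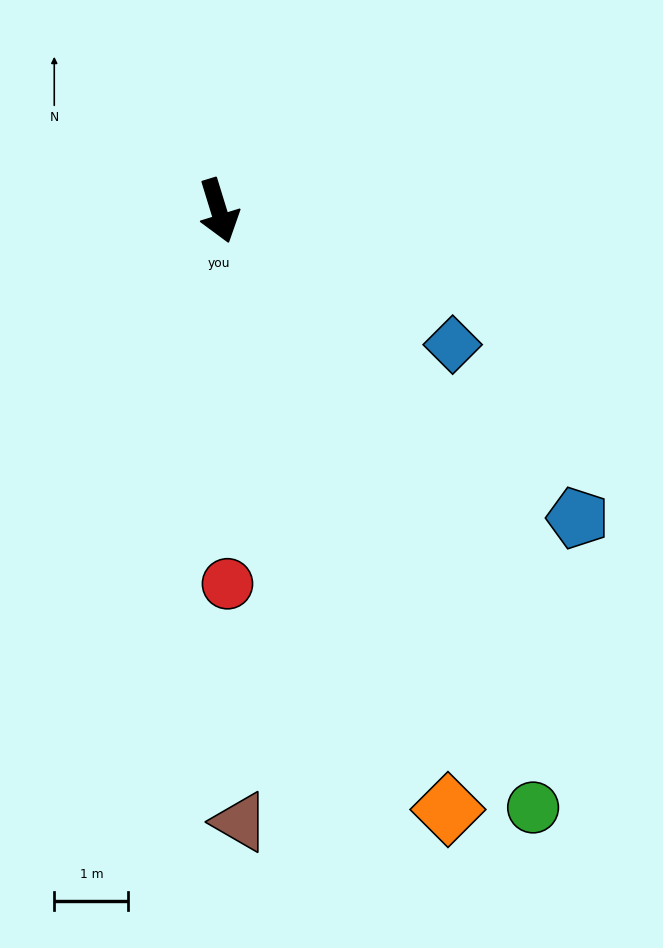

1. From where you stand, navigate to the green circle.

turn left 11°, forward 9.1 m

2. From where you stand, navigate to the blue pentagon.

turn left 32°, forward 6.4 m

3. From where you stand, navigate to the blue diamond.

turn left 43°, forward 3.6 m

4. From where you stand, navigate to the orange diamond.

turn left 4°, forward 8.6 m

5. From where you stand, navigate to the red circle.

turn right 16°, forward 5.0 m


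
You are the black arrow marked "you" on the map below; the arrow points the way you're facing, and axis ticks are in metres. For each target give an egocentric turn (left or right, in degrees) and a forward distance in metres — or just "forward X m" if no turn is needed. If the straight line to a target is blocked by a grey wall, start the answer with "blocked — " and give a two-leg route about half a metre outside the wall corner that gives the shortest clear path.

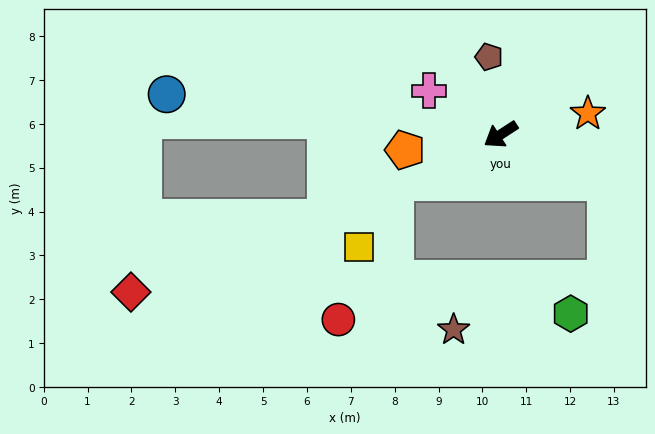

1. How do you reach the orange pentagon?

turn right 24°, forward 2.2 m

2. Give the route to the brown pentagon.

turn right 114°, forward 1.8 m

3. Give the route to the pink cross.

turn right 64°, forward 1.9 m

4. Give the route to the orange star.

turn left 161°, forward 2.0 m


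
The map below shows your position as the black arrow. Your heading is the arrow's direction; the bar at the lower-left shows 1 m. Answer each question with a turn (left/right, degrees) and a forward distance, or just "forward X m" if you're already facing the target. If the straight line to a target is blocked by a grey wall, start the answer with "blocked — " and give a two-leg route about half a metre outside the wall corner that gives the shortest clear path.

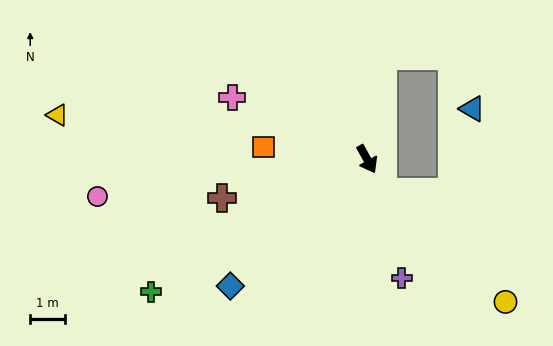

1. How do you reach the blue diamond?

turn right 76°, forward 5.4 m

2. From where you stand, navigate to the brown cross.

turn right 104°, forward 4.3 m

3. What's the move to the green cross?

turn right 88°, forward 7.3 m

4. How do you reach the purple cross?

turn right 13°, forward 3.6 m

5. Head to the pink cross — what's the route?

turn right 144°, forward 4.3 m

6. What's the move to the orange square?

turn right 126°, forward 3.0 m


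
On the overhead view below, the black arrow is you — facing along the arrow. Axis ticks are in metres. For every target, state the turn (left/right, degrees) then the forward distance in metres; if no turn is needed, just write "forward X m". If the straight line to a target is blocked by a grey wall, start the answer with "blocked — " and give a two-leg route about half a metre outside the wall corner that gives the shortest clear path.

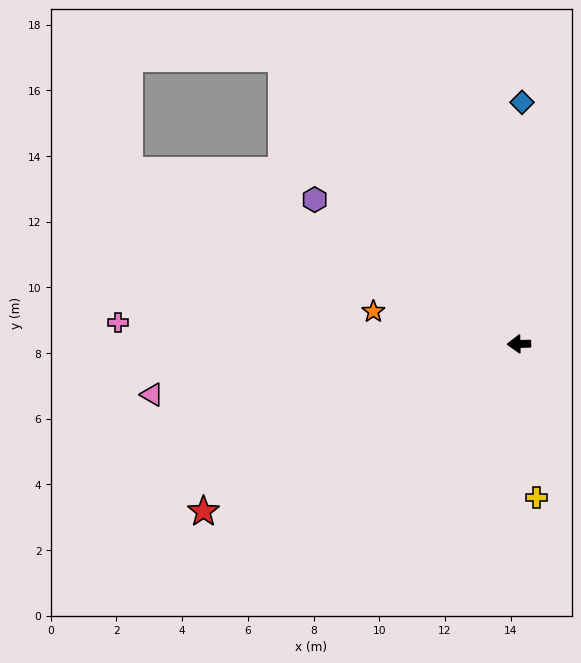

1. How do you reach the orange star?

turn right 14°, forward 4.5 m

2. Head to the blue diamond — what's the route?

turn right 92°, forward 7.4 m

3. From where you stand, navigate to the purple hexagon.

turn right 37°, forward 7.6 m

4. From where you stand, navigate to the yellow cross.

turn left 95°, forward 4.7 m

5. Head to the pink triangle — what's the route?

turn left 7°, forward 11.3 m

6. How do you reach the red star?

turn left 27°, forward 10.9 m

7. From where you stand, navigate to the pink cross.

turn right 4°, forward 12.2 m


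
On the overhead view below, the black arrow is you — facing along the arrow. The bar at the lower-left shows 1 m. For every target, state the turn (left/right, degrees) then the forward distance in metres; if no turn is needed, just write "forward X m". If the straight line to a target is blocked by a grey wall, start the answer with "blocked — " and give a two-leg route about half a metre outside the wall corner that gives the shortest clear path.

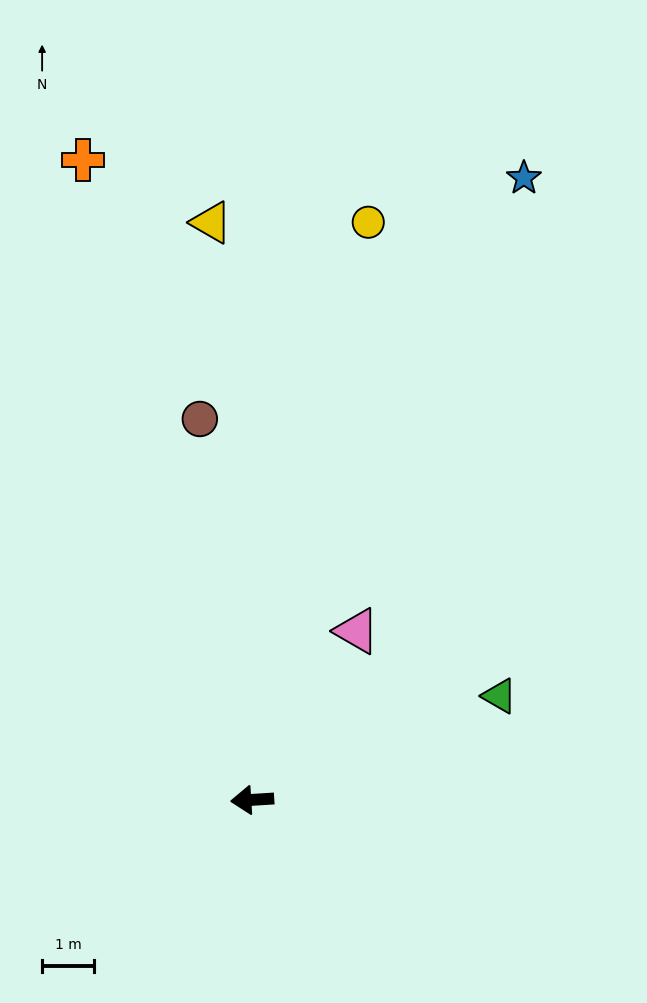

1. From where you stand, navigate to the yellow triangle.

turn right 90°, forward 11.2 m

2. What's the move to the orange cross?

turn right 79°, forward 12.8 m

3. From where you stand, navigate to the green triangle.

turn right 161°, forward 5.2 m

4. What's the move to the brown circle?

turn right 86°, forward 7.4 m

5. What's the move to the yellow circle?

turn right 105°, forward 11.4 m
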